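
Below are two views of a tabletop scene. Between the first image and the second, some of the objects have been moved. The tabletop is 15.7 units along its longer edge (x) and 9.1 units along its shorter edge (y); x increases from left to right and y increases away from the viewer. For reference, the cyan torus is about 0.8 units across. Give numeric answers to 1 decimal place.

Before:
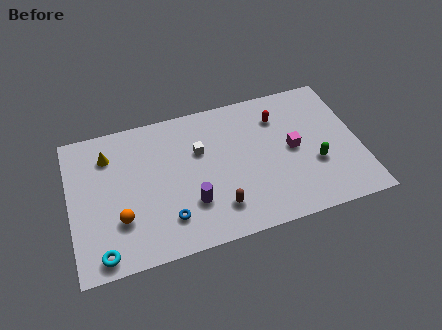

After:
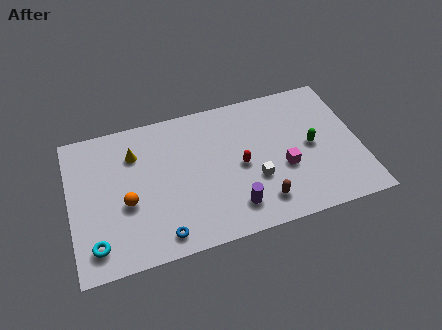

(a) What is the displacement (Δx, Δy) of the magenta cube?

(-0.6, -1.1)

The magenta cube was at about (12.1, 4.6) and moved to about (11.5, 3.5).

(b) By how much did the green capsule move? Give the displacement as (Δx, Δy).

(-0.1, 1.2)

The green capsule was at about (13.2, 3.3) and moved to about (13.1, 4.5).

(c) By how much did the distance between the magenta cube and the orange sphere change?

-1.2

They were about 9.7 units apart before and 8.5 after — 1.2 units closer together.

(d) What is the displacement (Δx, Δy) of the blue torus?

(-0.4, -0.9)

From the two frames, the blue torus sits at roughly (5.1, 2.1) before and (4.7, 1.2) after.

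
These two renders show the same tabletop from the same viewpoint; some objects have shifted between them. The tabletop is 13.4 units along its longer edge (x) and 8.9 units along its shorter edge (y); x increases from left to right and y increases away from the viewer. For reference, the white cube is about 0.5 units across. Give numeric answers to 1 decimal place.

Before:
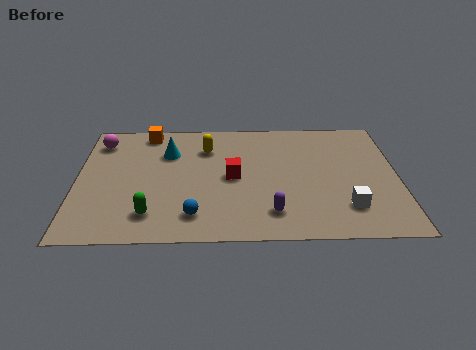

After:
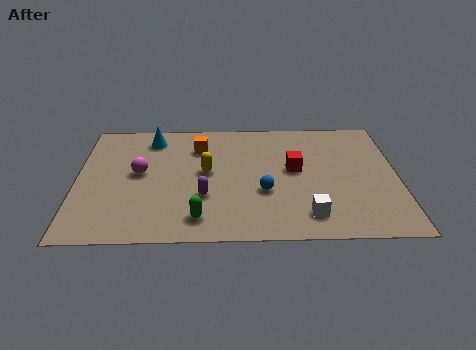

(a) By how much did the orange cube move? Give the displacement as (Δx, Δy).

(2.2, -1.2)

From the two frames, the orange cube sits at roughly (2.9, 7.9) before and (5.1, 6.7) after.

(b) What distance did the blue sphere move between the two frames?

3.3

From (4.9, 1.7) to (7.8, 3.3), the blue sphere covered √(2.9² + 1.6²) ≈ 3.3 units.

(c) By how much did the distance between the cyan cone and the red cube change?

+3.2

Before: roughly 3.3 units apart; after: 6.5. That's 3.2 units further apart.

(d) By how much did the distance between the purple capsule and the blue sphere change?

-0.7

The distance was about 3.2 in the first image and 2.5 in the second, so they moved 0.7 units closer together.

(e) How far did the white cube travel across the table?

1.7

From (11.2, 2.1) to (9.6, 1.6), the white cube covered √(1.6² + 0.5²) ≈ 1.7 units.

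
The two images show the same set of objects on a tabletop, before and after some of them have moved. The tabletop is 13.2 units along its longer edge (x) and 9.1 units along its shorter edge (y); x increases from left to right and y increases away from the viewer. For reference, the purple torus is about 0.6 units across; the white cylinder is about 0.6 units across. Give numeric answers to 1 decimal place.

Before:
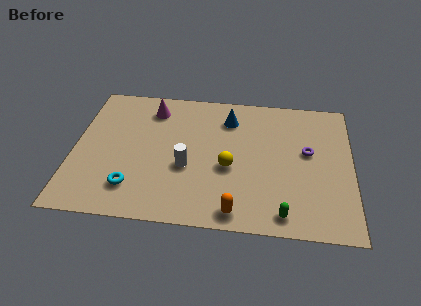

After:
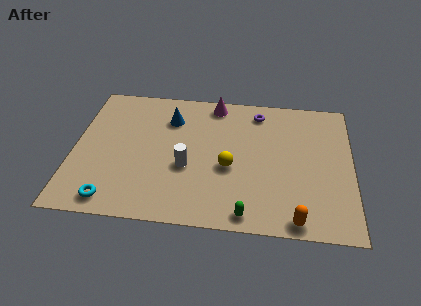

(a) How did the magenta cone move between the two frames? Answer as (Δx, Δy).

(3.0, 0.7)

The magenta cone was at about (3.6, 7.4) and moved to about (6.6, 8.1).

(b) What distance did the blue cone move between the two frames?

2.8

The blue cone was near (7.3, 7.1) before and (4.5, 6.8) after, so it travelled √(2.8² + 0.3²) ≈ 2.8 units.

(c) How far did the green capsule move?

1.7

The green capsule was near (10.0, 1.1) before and (8.3, 0.9) after, so it travelled √(1.7² + 0.2²) ≈ 1.7 units.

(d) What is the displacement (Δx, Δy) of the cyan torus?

(-0.9, -0.9)

From the two frames, the cyan torus sits at roughly (2.9, 2.0) before and (2.0, 1.1) after.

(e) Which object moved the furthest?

the purple torus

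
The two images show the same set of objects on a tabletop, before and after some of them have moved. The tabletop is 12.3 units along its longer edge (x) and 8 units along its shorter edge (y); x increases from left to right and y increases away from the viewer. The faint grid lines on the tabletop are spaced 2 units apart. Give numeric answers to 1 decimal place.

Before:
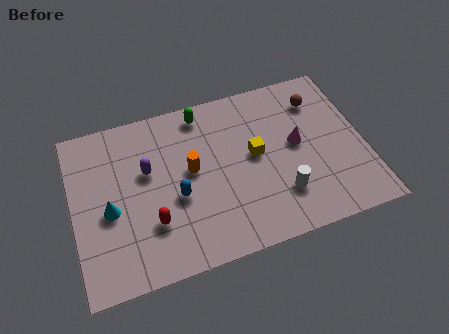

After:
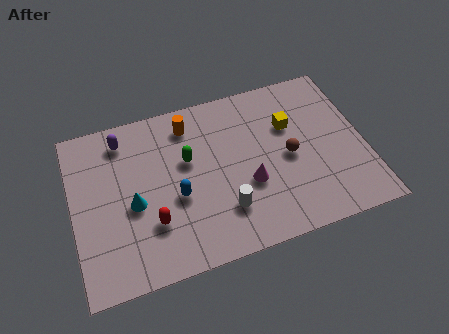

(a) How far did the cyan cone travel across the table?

1.0

The cyan cone was near (1.5, 3.5) before and (2.5, 3.5) after, so it travelled √(1.0² + 0.0²) ≈ 1.0 units.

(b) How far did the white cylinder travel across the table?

2.4

The white cylinder moved from about (8.6, 2.1) to (6.2, 2.1), a distance of √(2.4² + 0.0²) ≈ 2.4.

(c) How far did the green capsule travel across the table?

2.2

The green capsule moved from about (5.7, 7.0) to (4.9, 4.9), a distance of √(0.8² + 2.1²) ≈ 2.2.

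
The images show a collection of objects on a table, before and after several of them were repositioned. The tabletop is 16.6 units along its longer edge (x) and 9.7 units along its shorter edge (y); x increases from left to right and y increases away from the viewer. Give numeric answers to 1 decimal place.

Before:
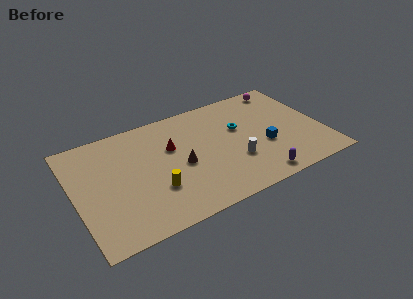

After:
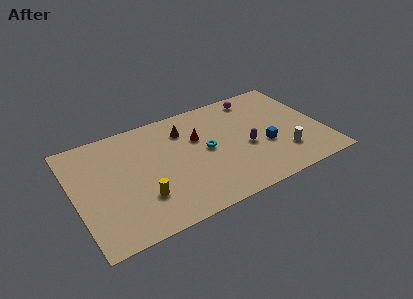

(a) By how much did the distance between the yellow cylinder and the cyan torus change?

-1.7

The distance was about 6.8 in the first image and 5.1 in the second, so they moved 1.7 units closer together.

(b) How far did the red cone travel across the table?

1.8

The red cone was near (6.6, 6.2) before and (8.4, 6.3) after, so it travelled √(1.8² + 0.1²) ≈ 1.8 units.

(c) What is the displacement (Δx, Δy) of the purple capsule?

(-0.3, 3.0)

From the two frames, the purple capsule sits at roughly (11.7, 1.1) before and (11.4, 4.1) after.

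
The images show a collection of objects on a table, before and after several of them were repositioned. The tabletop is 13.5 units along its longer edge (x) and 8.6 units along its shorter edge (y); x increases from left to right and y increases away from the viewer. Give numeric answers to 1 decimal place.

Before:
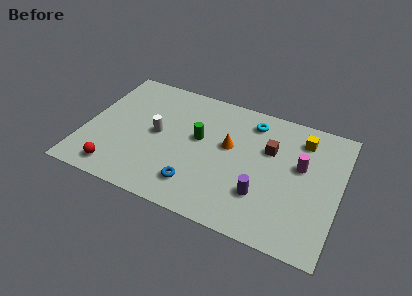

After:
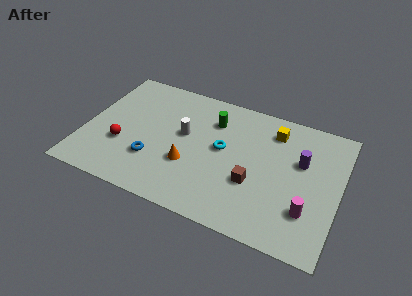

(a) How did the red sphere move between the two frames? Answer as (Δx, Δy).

(0.1, 1.8)

The red sphere started near (2.0, 1.2) and ended near (2.1, 3.0).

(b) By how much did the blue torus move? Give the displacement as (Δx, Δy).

(-2.4, 0.8)

The blue torus was at about (6.2, 1.8) and moved to about (3.8, 2.6).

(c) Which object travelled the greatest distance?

the purple cylinder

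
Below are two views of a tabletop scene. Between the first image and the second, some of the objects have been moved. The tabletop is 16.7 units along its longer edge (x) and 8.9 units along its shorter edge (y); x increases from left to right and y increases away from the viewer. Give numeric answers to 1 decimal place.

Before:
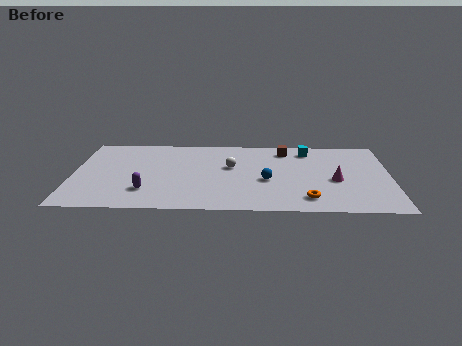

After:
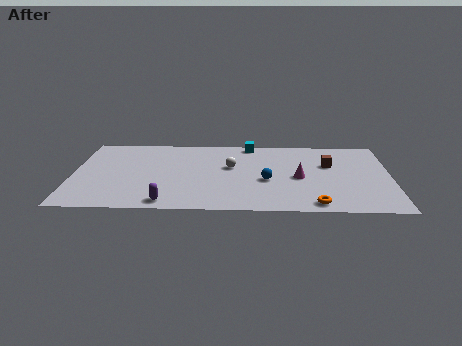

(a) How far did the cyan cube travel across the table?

3.2

The cyan cube moved from about (12.4, 7.4) to (9.3, 8.1), a distance of √(3.1² + 0.7²) ≈ 3.2.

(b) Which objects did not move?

the blue sphere and the white sphere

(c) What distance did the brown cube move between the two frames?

2.9

The brown cube moved from about (11.2, 7.4) to (13.5, 5.7), a distance of √(2.3² + 1.7²) ≈ 2.9.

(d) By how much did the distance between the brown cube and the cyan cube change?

+3.6

They were about 1.2 units apart before and 4.8 after — 3.6 units further apart.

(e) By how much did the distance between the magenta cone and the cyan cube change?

+0.9

They were about 3.9 units apart before and 4.8 after — 0.9 units further apart.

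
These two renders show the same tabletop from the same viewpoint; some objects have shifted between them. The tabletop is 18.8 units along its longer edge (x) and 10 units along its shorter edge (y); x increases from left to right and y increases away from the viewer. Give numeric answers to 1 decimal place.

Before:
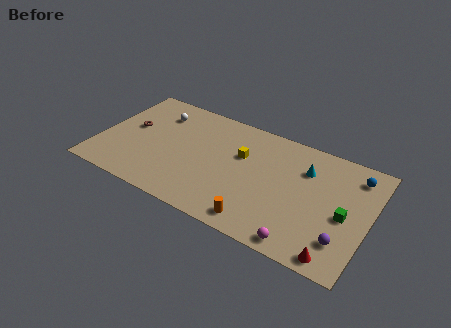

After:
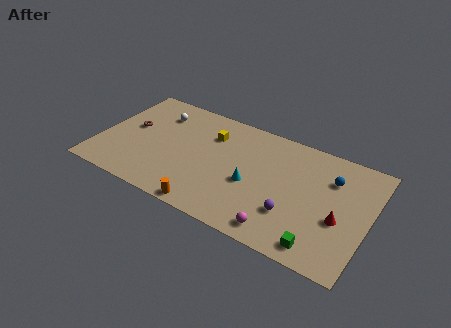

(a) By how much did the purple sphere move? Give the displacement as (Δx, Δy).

(-3.5, 0.6)

The purple sphere was at about (17.3, 2.4) and moved to about (13.8, 3.0).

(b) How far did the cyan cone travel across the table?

4.5

From (14.2, 7.2) to (10.8, 4.2), the cyan cone covered √(3.4² + 3.0²) ≈ 4.5 units.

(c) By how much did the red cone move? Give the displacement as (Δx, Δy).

(-0.1, 3.0)

The red cone started near (17.0, 1.0) and ended near (16.9, 4.0).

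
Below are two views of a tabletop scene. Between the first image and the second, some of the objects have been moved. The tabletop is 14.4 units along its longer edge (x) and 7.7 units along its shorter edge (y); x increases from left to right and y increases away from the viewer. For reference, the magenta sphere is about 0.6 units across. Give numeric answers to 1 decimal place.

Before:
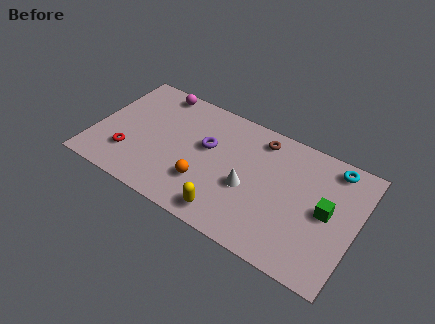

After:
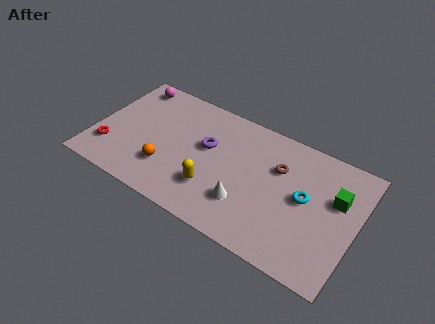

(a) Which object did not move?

the purple torus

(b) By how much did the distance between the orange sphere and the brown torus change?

+1.6

Before: roughly 4.9 units apart; after: 6.5. That's 1.6 units further apart.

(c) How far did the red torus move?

1.1

From (2.1, 2.1) to (1.0, 2.0), the red torus covered √(1.1² + 0.1²) ≈ 1.1 units.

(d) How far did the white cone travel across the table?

1.0

From (8.6, 3.2) to (8.6, 2.2), the white cone covered √(0.0² + 1.0²) ≈ 1.0 units.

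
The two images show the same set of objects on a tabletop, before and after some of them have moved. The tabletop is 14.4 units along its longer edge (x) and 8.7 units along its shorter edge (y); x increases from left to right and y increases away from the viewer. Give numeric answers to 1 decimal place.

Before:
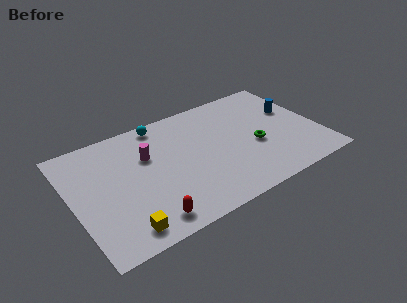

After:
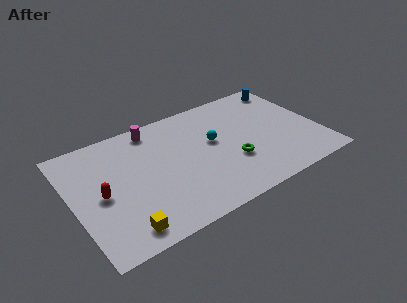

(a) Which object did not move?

the yellow cube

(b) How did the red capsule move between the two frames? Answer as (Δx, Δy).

(-2.2, 2.9)

The red capsule was at about (3.8, 1.2) and moved to about (1.6, 4.1).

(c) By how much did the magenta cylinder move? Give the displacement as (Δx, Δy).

(0.6, 1.9)

The magenta cylinder started near (4.5, 5.7) and ended near (5.1, 7.6).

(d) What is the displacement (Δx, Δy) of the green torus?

(-1.5, -0.6)

The green torus was at about (10.6, 3.6) and moved to about (9.1, 3.0).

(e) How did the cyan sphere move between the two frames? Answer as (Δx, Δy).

(2.7, -2.8)

From the two frames, the cyan sphere sits at roughly (5.6, 7.8) before and (8.3, 5.0) after.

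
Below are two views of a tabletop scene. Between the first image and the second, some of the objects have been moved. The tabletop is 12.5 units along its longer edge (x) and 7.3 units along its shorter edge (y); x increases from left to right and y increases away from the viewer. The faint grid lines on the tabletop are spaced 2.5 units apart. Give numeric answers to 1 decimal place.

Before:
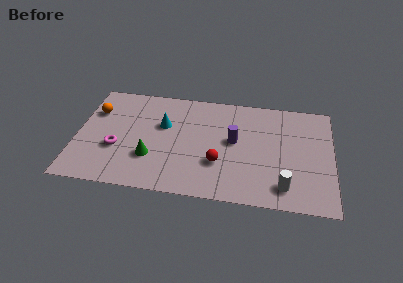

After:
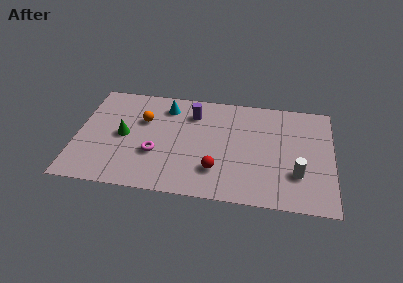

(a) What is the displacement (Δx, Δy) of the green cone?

(-1.4, 1.3)

The green cone was at about (3.7, 2.3) and moved to about (2.3, 3.6).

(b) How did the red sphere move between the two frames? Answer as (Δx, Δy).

(-0.1, -0.5)

The red sphere started near (7.0, 2.4) and ended near (6.9, 1.9).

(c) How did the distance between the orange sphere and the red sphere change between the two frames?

-2.1

They were about 6.8 units apart before and 4.7 after — 2.1 units closer together.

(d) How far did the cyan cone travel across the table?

1.3

The cyan cone was near (4.2, 4.6) before and (4.3, 5.9) after, so it travelled √(0.1² + 1.3²) ≈ 1.3 units.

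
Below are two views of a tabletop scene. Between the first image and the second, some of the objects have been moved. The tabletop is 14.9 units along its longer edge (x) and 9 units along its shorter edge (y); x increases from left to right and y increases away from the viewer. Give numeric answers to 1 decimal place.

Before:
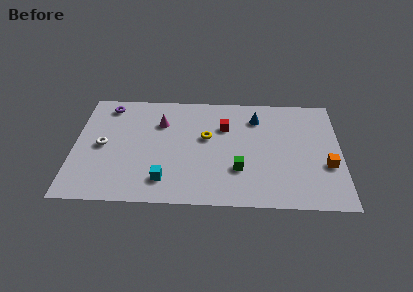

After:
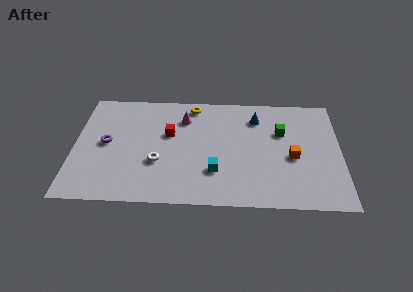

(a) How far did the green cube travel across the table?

3.9

The green cube was near (9.2, 2.8) before and (11.6, 5.9) after, so it travelled √(2.4² + 3.1²) ≈ 3.9 units.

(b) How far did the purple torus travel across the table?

3.1

From (1.8, 7.7) to (1.8, 4.6), the purple torus covered √(0.0² + 3.1²) ≈ 3.1 units.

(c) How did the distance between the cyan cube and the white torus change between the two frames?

-1.1

Before: roughly 4.4 units apart; after: 3.3. That's 1.1 units closer together.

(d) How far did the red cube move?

3.2

The red cube was near (8.4, 6.2) before and (5.3, 5.5) after, so it travelled √(3.1² + 0.7²) ≈ 3.2 units.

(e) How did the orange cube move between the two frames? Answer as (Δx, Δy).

(-1.9, 0.6)

From the two frames, the orange cube sits at roughly (14.1, 3.3) before and (12.2, 3.9) after.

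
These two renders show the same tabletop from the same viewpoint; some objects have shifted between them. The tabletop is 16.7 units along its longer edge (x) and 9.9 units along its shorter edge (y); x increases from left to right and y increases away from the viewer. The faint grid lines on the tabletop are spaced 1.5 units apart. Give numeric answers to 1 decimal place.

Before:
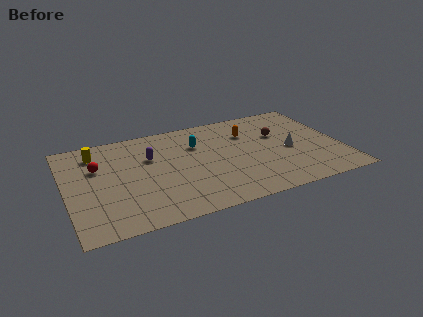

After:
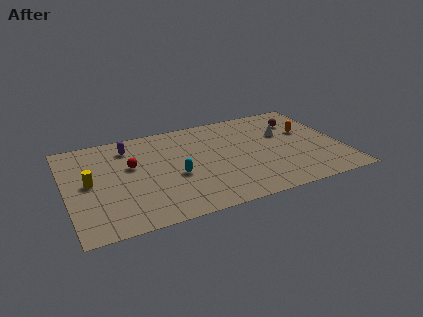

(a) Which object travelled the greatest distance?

the orange capsule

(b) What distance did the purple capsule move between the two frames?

1.9

From (5.2, 6.5) to (4.0, 8.0), the purple capsule covered √(1.2² + 1.5²) ≈ 1.9 units.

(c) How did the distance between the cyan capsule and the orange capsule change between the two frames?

+5.3

They were about 3.2 units apart before and 8.5 after — 5.3 units further apart.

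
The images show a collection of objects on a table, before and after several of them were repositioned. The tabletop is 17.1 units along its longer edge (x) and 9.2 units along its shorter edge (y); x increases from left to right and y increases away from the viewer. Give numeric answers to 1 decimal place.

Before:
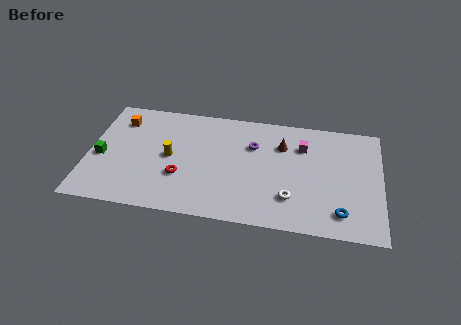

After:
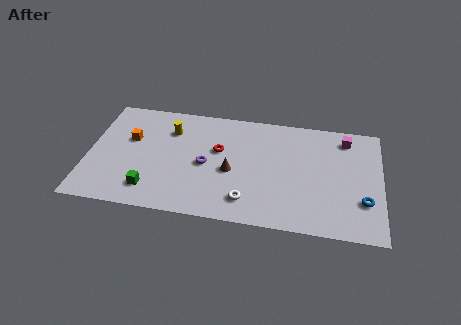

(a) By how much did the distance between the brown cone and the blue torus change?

+1.8

Before: roughly 6.0 units apart; after: 7.8. That's 1.8 units further apart.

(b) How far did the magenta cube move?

2.7

From (12.5, 6.7) to (15.0, 7.7), the magenta cube covered √(2.5² + 1.0²) ≈ 2.7 units.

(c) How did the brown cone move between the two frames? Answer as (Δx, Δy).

(-2.9, -2.6)

The brown cone started near (11.3, 6.6) and ended near (8.4, 4.0).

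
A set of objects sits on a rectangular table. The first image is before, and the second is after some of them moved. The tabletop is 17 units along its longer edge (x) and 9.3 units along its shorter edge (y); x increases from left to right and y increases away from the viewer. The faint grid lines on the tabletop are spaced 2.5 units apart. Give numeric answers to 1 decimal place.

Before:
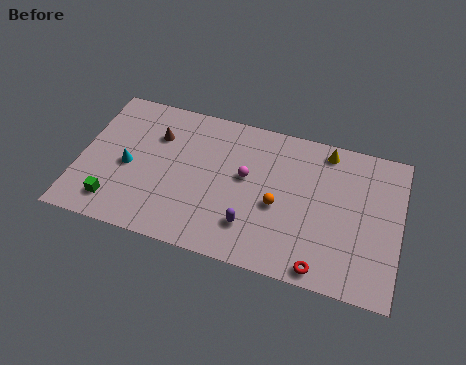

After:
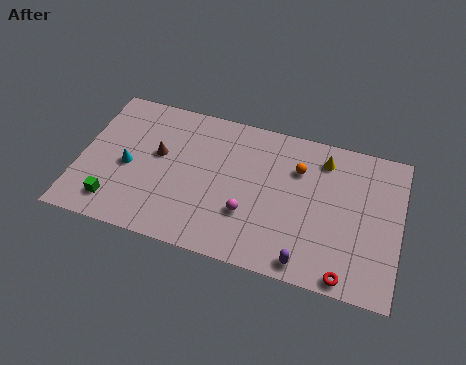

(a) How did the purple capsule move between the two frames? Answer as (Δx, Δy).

(3.0, -1.3)

From the two frames, the purple capsule sits at roughly (9.3, 2.3) before and (12.3, 1.0) after.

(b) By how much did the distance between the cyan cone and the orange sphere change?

+1.2

They were about 8.0 units apart before and 9.2 after — 1.2 units further apart.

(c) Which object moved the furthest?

the purple capsule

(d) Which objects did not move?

the cyan cone and the green cube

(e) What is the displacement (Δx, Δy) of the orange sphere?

(0.9, 2.6)

The orange sphere was at about (10.6, 4.0) and moved to about (11.5, 6.6).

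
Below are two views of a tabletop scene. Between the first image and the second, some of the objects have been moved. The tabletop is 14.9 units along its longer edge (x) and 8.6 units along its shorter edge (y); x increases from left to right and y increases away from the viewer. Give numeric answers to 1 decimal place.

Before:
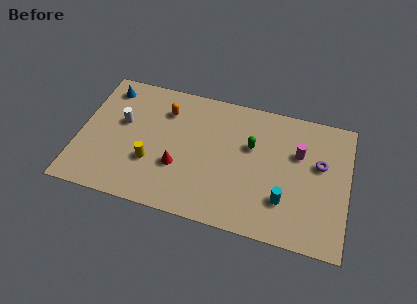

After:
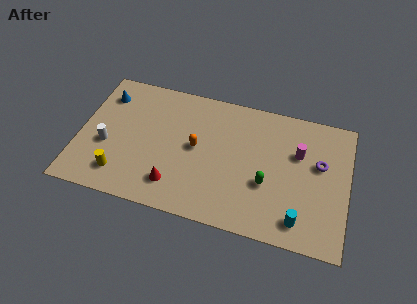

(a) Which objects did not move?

the purple torus and the magenta cylinder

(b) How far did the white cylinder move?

1.8

The white cylinder was near (2.3, 5.1) before and (1.6, 3.4) after, so it travelled √(0.7² + 1.7²) ≈ 1.8 units.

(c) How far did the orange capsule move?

2.8

The orange capsule was near (4.6, 6.5) before and (6.5, 4.5) after, so it travelled √(1.9² + 2.0²) ≈ 2.8 units.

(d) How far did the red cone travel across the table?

1.2

From (5.6, 3.0) to (5.5, 1.8), the red cone covered √(0.1² + 1.2²) ≈ 1.2 units.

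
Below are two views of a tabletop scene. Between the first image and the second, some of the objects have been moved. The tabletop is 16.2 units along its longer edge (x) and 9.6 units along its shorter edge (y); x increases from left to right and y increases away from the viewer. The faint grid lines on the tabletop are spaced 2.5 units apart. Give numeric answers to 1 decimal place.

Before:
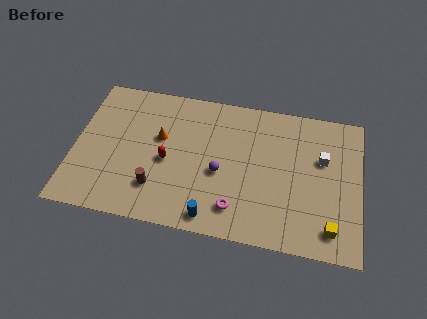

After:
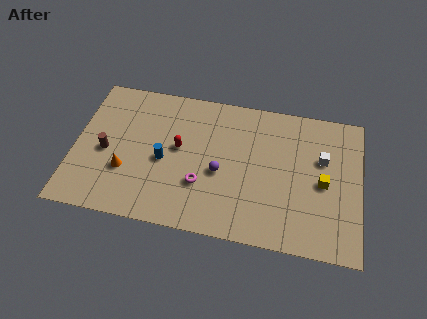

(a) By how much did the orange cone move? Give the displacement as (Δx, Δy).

(-1.8, -2.6)

The orange cone was at about (4.8, 5.8) and moved to about (3.0, 3.2).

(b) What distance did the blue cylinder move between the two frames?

4.3

The blue cylinder was near (8.0, 1.1) before and (5.1, 4.3) after, so it travelled √(2.9² + 3.2²) ≈ 4.3 units.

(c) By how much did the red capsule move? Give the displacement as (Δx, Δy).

(0.6, 1.0)

From the two frames, the red capsule sits at roughly (5.3, 4.3) before and (5.9, 5.3) after.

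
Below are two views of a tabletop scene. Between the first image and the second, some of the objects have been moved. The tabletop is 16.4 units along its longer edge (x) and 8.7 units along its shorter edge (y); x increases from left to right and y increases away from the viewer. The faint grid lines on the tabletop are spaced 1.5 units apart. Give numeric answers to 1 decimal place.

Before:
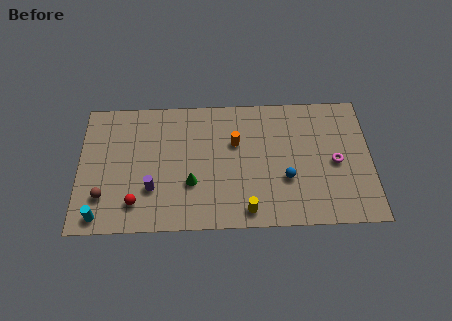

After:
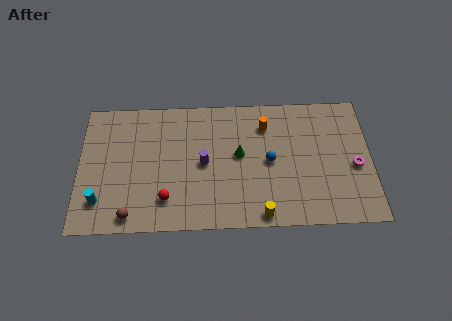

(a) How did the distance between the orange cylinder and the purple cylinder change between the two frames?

-1.3

The distance was about 5.5 in the first image and 4.2 in the second, so they moved 1.3 units closer together.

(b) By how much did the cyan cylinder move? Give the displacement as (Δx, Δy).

(0.0, 1.0)

From the two frames, the cyan cylinder sits at roughly (1.2, 1.0) before and (1.2, 2.0) after.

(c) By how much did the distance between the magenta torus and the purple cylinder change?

-1.9

They were about 10.4 units apart before and 8.5 after — 1.9 units closer together.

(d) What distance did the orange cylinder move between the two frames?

2.0

The orange cylinder was near (8.8, 5.6) before and (10.5, 6.7) after, so it travelled √(1.7² + 1.1²) ≈ 2.0 units.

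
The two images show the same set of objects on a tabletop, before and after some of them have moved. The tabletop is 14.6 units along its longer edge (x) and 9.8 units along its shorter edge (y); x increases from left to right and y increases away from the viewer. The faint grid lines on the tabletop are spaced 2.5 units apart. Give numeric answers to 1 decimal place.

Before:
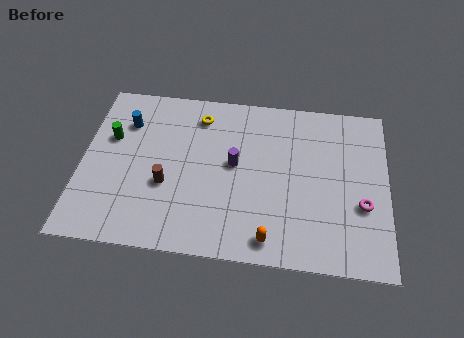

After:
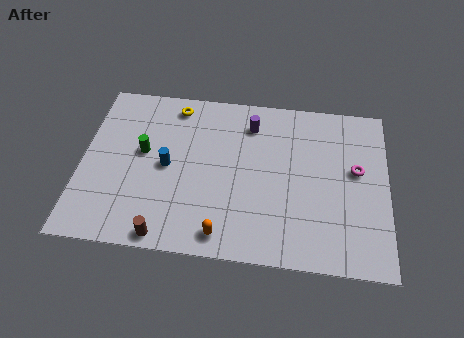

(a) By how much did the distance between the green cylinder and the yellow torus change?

-1.3

They were about 4.6 units apart before and 3.3 after — 1.3 units closer together.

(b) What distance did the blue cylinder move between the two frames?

3.2

The blue cylinder was near (2.0, 7.2) before and (4.1, 4.8) after, so it travelled √(2.1² + 2.4²) ≈ 3.2 units.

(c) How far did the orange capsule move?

2.2

From (9.1, 1.2) to (6.9, 1.2), the orange capsule covered √(2.2² + 0.0²) ≈ 2.2 units.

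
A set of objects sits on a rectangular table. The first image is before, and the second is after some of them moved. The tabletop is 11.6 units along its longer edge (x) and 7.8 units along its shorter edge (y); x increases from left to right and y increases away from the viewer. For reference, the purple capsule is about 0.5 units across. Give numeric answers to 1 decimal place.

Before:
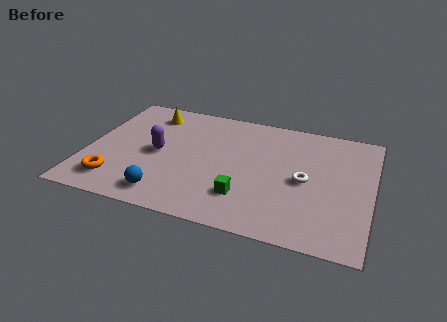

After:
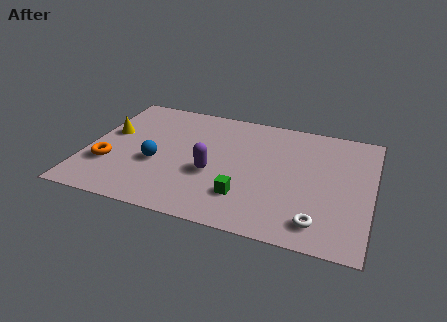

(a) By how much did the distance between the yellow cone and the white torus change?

+2.3

They were about 7.1 units apart before and 9.4 after — 2.3 units further apart.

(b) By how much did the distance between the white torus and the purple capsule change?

-1.2

They were about 6.0 units apart before and 4.8 after — 1.2 units closer together.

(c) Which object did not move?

the green cube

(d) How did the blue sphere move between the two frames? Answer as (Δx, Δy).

(-0.6, 1.9)

The blue sphere started near (3.5, 1.2) and ended near (2.9, 3.1).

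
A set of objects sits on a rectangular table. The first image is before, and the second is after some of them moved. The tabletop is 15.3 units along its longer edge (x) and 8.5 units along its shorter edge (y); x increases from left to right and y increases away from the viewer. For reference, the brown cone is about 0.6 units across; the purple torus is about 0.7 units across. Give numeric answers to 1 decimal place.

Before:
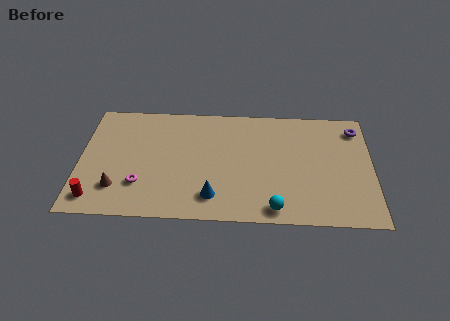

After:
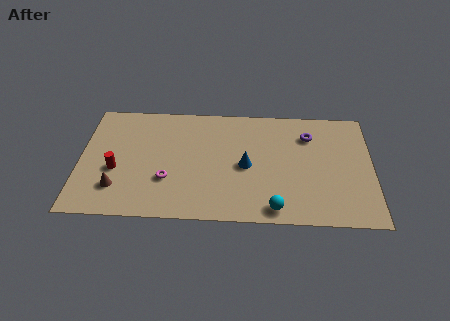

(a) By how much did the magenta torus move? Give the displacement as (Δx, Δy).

(1.4, 0.4)

The magenta torus started near (3.2, 2.4) and ended near (4.6, 2.8).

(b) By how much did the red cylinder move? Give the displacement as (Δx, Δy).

(1.0, 2.1)

The red cylinder started near (0.9, 1.3) and ended near (1.9, 3.4).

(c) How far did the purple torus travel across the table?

2.6

From (14.5, 7.0) to (12.0, 6.4), the purple torus covered √(2.5² + 0.6²) ≈ 2.6 units.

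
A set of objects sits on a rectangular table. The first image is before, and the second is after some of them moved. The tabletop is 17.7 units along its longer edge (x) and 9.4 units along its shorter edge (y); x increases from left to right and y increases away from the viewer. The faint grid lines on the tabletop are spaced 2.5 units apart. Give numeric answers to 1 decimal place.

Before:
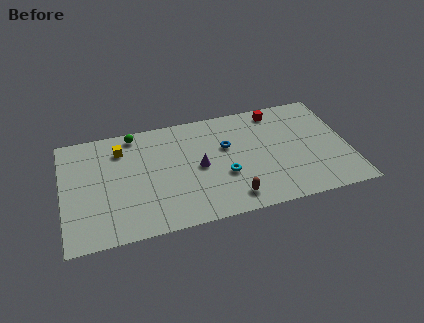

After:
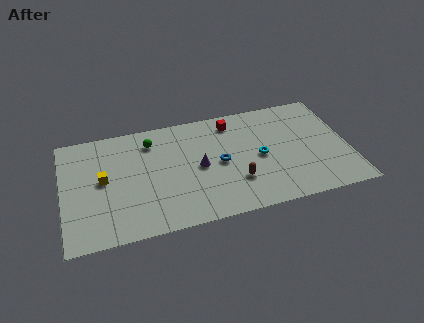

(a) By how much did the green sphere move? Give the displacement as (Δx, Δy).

(1.0, -0.9)

From the two frames, the green sphere sits at roughly (4.6, 8.4) before and (5.6, 7.5) after.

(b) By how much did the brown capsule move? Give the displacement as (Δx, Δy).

(0.4, 1.3)

The brown capsule started near (10.2, 1.5) and ended near (10.6, 2.8).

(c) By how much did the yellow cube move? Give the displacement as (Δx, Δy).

(-1.2, -2.3)

The yellow cube was at about (3.7, 7.3) and moved to about (2.5, 5.0).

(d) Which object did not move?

the purple cone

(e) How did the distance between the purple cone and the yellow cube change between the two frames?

+0.5

They were about 5.4 units apart before and 5.9 after — 0.5 units further apart.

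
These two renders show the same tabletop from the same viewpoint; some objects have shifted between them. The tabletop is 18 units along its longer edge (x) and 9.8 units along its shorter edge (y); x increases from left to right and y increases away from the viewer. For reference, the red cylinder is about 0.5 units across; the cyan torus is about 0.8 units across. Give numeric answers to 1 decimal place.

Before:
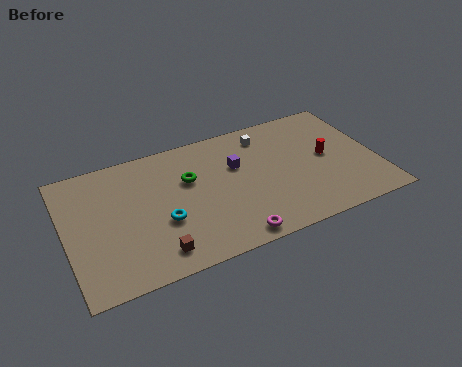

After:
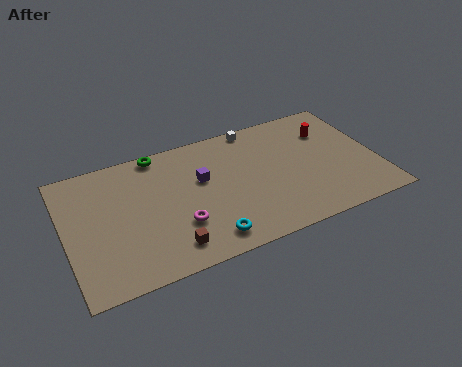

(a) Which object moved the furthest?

the magenta torus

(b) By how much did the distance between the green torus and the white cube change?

+0.7

They were about 5.0 units apart before and 5.7 after — 0.7 units further apart.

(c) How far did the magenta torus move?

3.5

The magenta torus moved from about (9.1, 1.0) to (6.3, 3.1), a distance of √(2.8² + 2.1²) ≈ 3.5.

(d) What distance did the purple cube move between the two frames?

2.1

The purple cube was near (10.0, 6.3) before and (7.9, 6.0) after, so it travelled √(2.1² + 0.3²) ≈ 2.1 units.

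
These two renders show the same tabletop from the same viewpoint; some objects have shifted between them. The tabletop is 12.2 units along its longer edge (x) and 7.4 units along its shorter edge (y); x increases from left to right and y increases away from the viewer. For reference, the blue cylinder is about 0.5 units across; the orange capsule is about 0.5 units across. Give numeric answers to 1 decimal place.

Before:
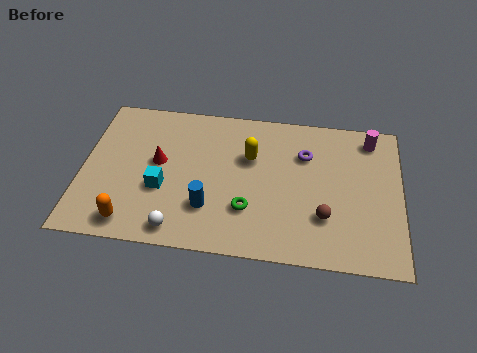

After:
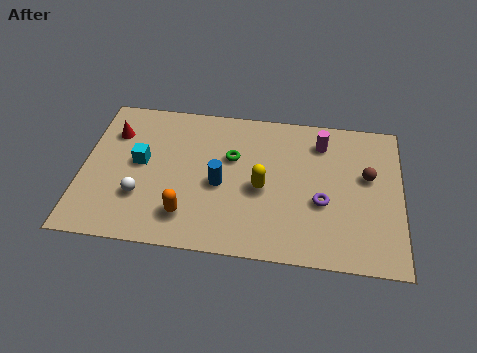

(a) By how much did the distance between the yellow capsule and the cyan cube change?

+0.9

The distance was about 3.9 in the first image and 4.8 in the second, so they moved 0.9 units further apart.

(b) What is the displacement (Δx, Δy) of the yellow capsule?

(0.5, -1.5)

The yellow capsule was at about (6.4, 4.8) and moved to about (6.9, 3.3).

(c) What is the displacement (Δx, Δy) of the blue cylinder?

(0.4, 1.2)

From the two frames, the blue cylinder sits at roughly (4.9, 2.1) before and (5.3, 3.3) after.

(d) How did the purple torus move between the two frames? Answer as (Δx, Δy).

(0.7, -2.3)

From the two frames, the purple torus sits at roughly (8.5, 5.2) before and (9.2, 2.9) after.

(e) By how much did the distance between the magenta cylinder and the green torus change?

-2.6

The distance was about 6.2 in the first image and 3.6 in the second, so they moved 2.6 units closer together.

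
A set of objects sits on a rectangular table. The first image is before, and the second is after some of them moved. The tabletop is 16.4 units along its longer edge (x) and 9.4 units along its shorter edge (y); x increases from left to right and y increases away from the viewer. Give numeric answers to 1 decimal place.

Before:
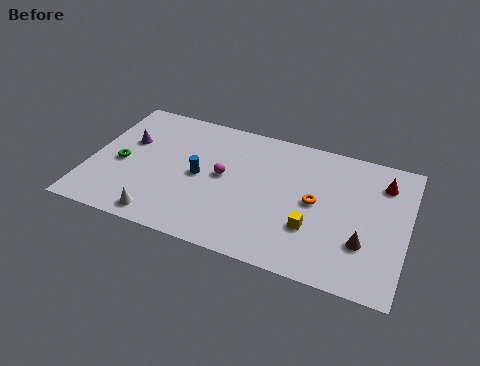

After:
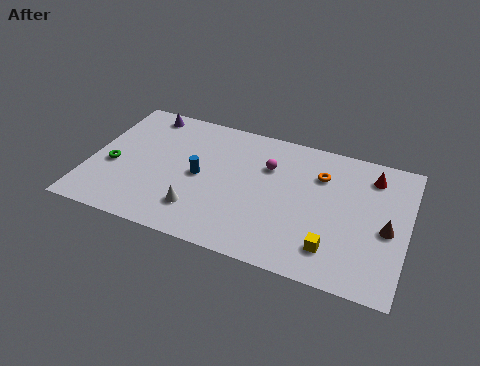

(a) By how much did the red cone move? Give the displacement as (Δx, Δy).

(-0.6, 0.3)

From the two frames, the red cone sits at roughly (15.0, 7.3) before and (14.4, 7.6) after.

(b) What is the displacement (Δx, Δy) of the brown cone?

(1.1, 1.3)

The brown cone was at about (14.3, 2.9) and moved to about (15.4, 4.2).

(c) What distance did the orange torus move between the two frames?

2.0

The orange torus moved from about (11.7, 4.8) to (11.8, 6.8), a distance of √(0.1² + 2.0²) ≈ 2.0.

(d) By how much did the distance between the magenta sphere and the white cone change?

+0.6

The distance was about 4.8 in the first image and 5.4 in the second, so they moved 0.6 units further apart.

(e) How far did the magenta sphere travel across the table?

2.7

The magenta sphere was near (6.9, 5.0) before and (9.1, 6.5) after, so it travelled √(2.2² + 1.5²) ≈ 2.7 units.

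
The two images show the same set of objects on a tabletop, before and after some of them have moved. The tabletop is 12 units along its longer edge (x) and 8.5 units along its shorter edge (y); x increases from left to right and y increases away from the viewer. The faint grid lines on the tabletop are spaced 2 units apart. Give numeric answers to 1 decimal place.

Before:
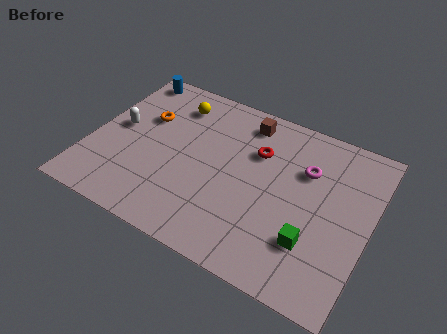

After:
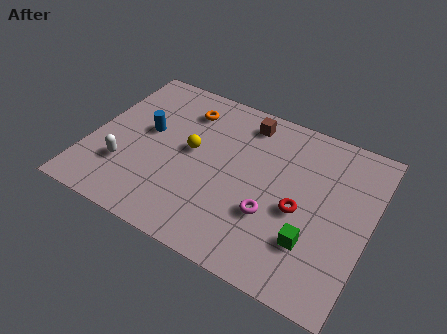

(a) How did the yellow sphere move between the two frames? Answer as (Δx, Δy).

(1.1, -2.2)

The yellow sphere started near (3.2, 6.8) and ended near (4.3, 4.6).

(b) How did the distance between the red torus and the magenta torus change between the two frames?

-0.7

They were about 2.1 units apart before and 1.4 after — 0.7 units closer together.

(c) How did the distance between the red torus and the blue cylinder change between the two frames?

+0.6

The distance was about 6.3 in the first image and 6.9 in the second, so they moved 0.6 units further apart.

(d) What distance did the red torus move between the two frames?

3.0

The red torus moved from about (7.0, 5.8) to (9.1, 3.7), a distance of √(2.1² + 2.1²) ≈ 3.0.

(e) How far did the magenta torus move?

3.1

From (9.1, 5.8) to (8.0, 2.9), the magenta torus covered √(1.1² + 2.9²) ≈ 3.1 units.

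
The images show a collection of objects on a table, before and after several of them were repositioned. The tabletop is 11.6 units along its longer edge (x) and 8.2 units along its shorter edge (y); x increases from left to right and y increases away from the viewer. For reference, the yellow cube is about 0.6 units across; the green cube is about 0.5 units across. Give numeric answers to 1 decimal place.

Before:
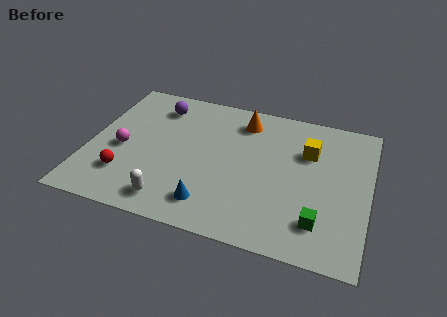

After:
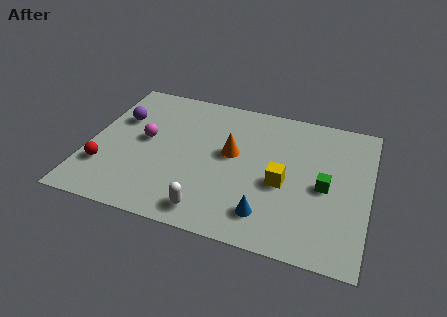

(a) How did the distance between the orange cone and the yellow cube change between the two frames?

-0.5

Before: roughly 3.0 units apart; after: 2.5. That's 0.5 units closer together.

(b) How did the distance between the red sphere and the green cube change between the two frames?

+1.1

The distance was about 8.0 in the first image and 9.1 in the second, so they moved 1.1 units further apart.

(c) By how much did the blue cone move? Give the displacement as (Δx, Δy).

(2.3, 0.1)

The blue cone was at about (5.3, 1.5) and moved to about (7.6, 1.6).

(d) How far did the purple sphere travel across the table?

1.9

The purple sphere was near (2.6, 6.6) before and (1.1, 5.4) after, so it travelled √(1.5² + 1.2²) ≈ 1.9 units.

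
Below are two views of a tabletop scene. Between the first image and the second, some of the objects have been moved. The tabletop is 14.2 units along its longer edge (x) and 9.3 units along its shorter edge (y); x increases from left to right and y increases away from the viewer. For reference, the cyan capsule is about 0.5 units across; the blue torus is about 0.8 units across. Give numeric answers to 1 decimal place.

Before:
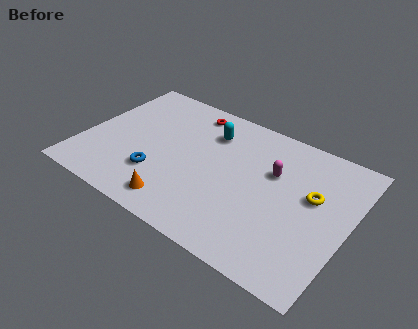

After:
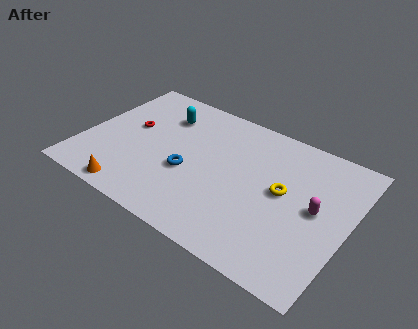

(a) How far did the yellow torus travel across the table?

1.6

From (12.2, 5.5) to (10.7, 5.0), the yellow torus covered √(1.5² + 0.5²) ≈ 1.6 units.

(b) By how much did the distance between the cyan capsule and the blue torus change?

-0.9

Before: roughly 4.8 units apart; after: 3.9. That's 0.9 units closer together.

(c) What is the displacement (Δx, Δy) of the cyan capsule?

(-2.6, 0.0)

The cyan capsule was at about (6.4, 7.0) and moved to about (3.8, 7.0).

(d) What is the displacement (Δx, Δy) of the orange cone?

(-2.4, -0.5)

The orange cone started near (5.7, 1.4) and ended near (3.3, 0.9).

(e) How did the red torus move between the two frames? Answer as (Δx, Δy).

(-2.8, -2.7)

The red torus was at about (5.1, 8.0) and moved to about (2.3, 5.3).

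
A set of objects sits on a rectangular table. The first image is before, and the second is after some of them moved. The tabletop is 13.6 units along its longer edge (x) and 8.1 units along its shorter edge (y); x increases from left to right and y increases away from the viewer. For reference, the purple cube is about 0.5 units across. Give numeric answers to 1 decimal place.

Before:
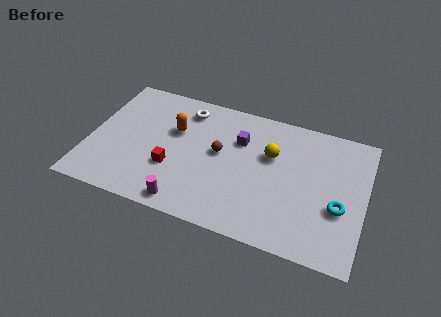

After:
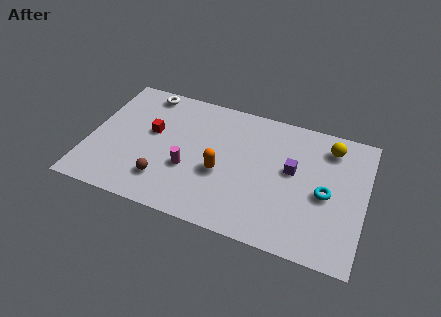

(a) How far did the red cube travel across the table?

2.2

The red cube moved from about (4.2, 2.8) to (3.0, 4.7), a distance of √(1.2² + 1.9²) ≈ 2.2.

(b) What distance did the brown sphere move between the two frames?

3.6

The brown sphere moved from about (6.4, 4.5) to (3.9, 1.9), a distance of √(2.5² + 2.6²) ≈ 3.6.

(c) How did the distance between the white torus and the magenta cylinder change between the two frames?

-0.9

The distance was about 5.8 in the first image and 4.9 in the second, so they moved 0.9 units closer together.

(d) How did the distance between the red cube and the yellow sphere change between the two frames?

+3.6

They were about 5.3 units apart before and 8.9 after — 3.6 units further apart.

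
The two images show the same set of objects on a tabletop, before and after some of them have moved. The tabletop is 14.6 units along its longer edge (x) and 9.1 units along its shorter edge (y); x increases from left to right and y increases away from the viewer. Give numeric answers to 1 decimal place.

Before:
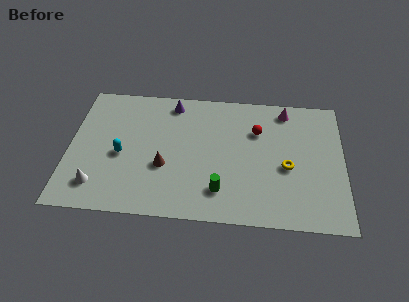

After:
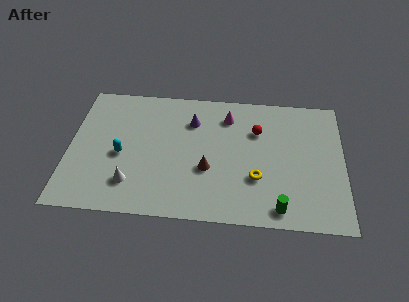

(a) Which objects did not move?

the red sphere and the cyan capsule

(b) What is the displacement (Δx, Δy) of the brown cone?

(2.3, 0.0)

The brown cone was at about (5.1, 3.4) and moved to about (7.4, 3.4).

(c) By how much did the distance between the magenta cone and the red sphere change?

-0.4

The distance was about 2.2 in the first image and 1.8 in the second, so they moved 0.4 units closer together.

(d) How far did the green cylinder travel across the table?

3.2

The green cylinder moved from about (8.1, 2.0) to (11.2, 1.1), a distance of √(3.1² + 0.9²) ≈ 3.2.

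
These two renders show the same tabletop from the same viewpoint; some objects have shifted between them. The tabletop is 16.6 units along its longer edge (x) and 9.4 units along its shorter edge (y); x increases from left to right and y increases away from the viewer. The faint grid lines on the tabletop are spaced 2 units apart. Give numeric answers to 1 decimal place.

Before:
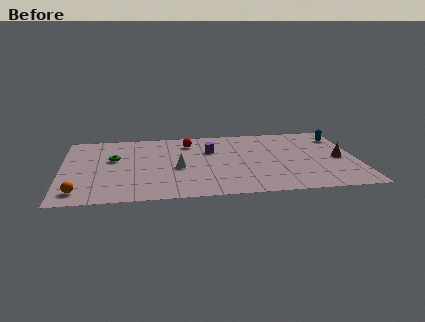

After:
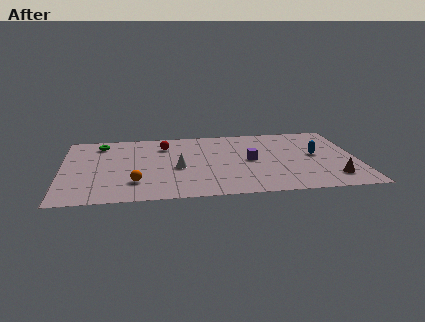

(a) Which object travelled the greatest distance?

the orange sphere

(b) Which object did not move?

the white cone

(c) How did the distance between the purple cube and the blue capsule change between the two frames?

-3.8

Before: roughly 7.5 units apart; after: 3.7. That's 3.8 units closer together.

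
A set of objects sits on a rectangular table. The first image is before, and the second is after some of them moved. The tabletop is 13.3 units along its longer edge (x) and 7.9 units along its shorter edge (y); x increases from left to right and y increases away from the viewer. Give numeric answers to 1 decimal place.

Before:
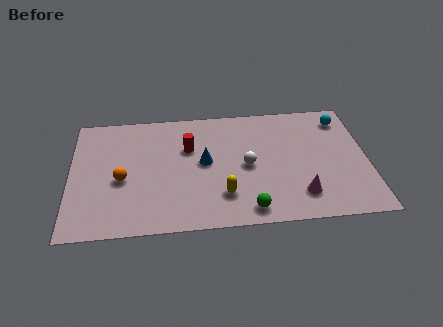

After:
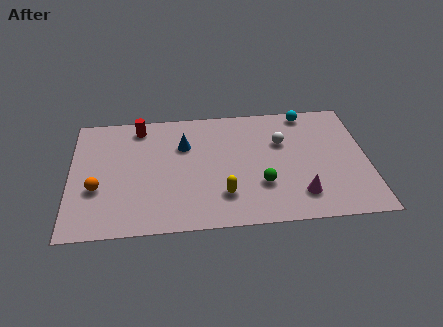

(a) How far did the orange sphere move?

1.2

From (2.3, 3.4) to (1.2, 2.9), the orange sphere covered √(1.1² + 0.5²) ≈ 1.2 units.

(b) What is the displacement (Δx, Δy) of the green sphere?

(0.6, 1.5)

From the two frames, the green sphere sits at roughly (7.9, 1.0) before and (8.5, 2.5) after.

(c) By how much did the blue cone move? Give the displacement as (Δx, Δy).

(-0.9, 1.2)

The blue cone started near (6.0, 4.2) and ended near (5.1, 5.4).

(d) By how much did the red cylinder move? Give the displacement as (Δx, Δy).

(-2.2, 1.6)

The red cylinder was at about (5.3, 5.2) and moved to about (3.1, 6.8).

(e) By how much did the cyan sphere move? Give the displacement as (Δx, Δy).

(-1.6, 0.6)

From the two frames, the cyan sphere sits at roughly (12.3, 6.5) before and (10.7, 7.1) after.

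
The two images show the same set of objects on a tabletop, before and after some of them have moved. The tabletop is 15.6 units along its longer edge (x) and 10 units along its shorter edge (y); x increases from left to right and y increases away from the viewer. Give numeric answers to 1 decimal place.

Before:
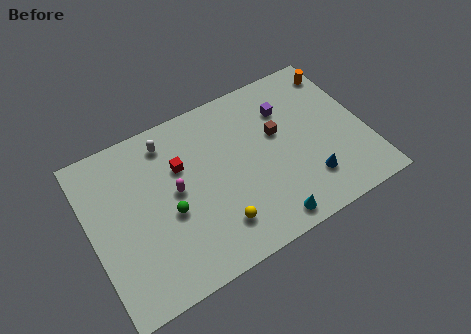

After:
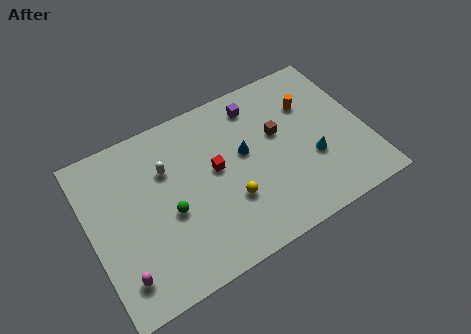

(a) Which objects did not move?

the brown cube and the green sphere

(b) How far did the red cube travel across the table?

2.1

The red cube was near (5.3, 6.6) before and (7.1, 5.5) after, so it travelled √(1.8² + 1.1²) ≈ 2.1 units.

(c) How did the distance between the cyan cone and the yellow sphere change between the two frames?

+1.9

Before: roughly 2.9 units apart; after: 4.8. That's 1.9 units further apart.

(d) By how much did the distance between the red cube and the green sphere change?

+0.5

Before: roughly 2.6 units apart; after: 3.1. That's 0.5 units further apart.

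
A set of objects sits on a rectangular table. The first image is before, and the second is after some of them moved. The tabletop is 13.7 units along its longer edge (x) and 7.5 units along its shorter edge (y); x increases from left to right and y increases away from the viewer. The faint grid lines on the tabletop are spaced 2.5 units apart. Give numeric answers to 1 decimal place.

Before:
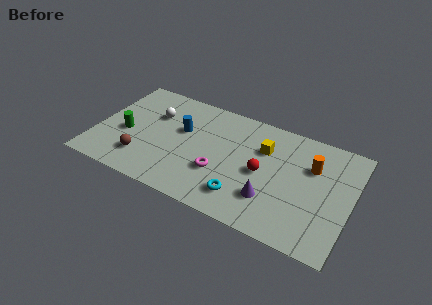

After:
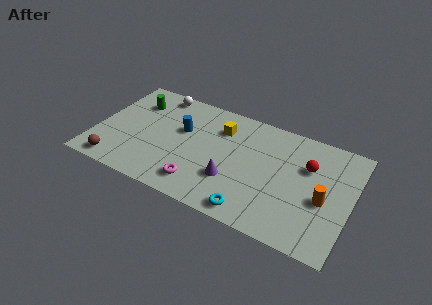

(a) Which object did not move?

the blue cylinder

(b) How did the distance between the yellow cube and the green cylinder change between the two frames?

-2.9

The distance was about 7.6 in the first image and 4.7 in the second, so they moved 2.9 units closer together.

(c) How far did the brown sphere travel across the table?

1.6

From (2.7, 1.8) to (1.4, 0.9), the brown sphere covered √(1.3² + 0.9²) ≈ 1.6 units.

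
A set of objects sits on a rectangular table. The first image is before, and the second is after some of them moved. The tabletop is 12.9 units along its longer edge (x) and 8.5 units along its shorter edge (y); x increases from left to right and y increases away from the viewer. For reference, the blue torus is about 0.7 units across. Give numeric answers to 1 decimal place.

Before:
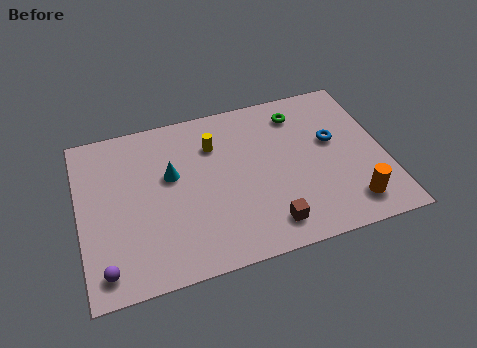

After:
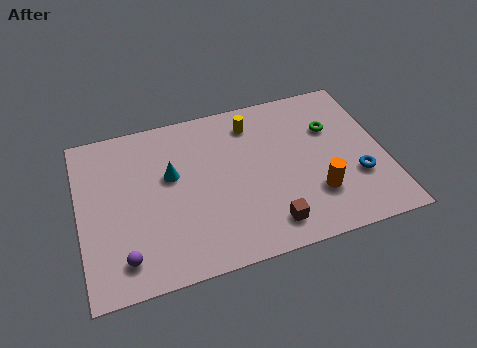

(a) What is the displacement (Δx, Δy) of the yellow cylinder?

(1.7, 0.7)

From the two frames, the yellow cylinder sits at roughly (5.8, 6.2) before and (7.5, 6.9) after.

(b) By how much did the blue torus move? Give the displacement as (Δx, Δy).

(0.8, -2.2)

The blue torus started near (10.8, 5.0) and ended near (11.6, 2.8).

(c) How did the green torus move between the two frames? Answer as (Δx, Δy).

(1.3, -1.2)

The green torus started near (9.5, 6.9) and ended near (10.8, 5.7).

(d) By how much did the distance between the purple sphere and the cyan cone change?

-0.7

The distance was about 4.9 in the first image and 4.2 in the second, so they moved 0.7 units closer together.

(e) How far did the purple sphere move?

0.9

The purple sphere moved from about (0.9, 1.2) to (1.7, 1.5), a distance of √(0.8² + 0.3²) ≈ 0.9.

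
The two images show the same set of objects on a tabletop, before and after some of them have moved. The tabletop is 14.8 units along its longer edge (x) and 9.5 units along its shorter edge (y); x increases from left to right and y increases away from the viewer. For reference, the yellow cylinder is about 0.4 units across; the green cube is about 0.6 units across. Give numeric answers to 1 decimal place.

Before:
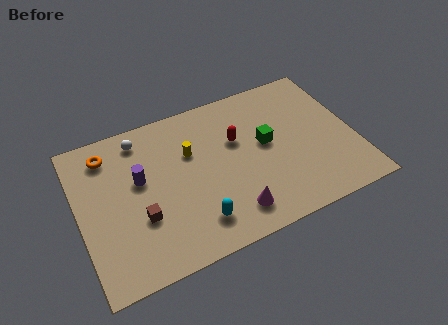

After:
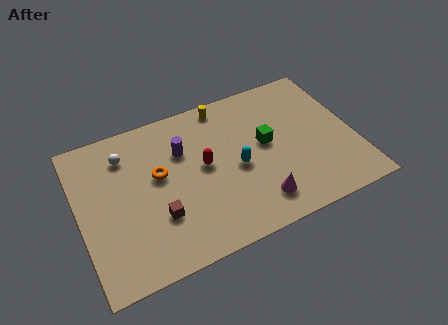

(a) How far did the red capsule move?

2.1

From (8.6, 6.0) to (6.7, 5.1), the red capsule covered √(1.9² + 0.9²) ≈ 2.1 units.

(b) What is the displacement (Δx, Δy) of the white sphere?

(-0.9, -0.7)

The white sphere started near (3.6, 8.1) and ended near (2.7, 7.4).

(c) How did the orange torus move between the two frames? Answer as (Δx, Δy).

(2.5, -2.3)

The orange torus started near (1.8, 7.8) and ended near (4.3, 5.5).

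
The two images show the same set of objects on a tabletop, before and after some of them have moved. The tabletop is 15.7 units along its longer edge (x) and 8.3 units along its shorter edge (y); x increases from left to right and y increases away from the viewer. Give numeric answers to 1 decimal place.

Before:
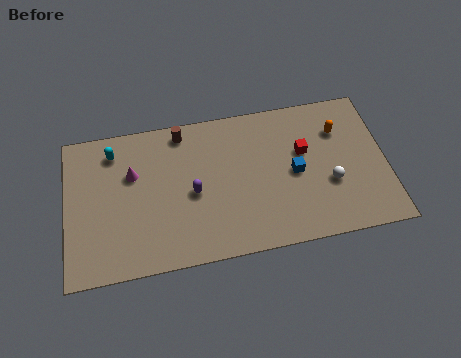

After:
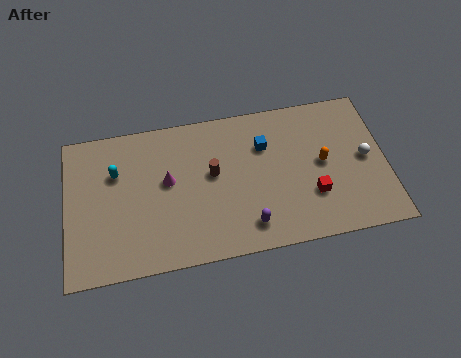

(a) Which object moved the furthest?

the purple capsule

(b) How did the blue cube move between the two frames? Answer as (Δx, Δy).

(-1.4, 1.8)

The blue cube started near (11.2, 4.0) and ended near (9.8, 5.8).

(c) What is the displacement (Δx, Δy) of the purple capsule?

(2.6, -2.3)

The purple capsule was at about (6.2, 3.8) and moved to about (8.8, 1.5).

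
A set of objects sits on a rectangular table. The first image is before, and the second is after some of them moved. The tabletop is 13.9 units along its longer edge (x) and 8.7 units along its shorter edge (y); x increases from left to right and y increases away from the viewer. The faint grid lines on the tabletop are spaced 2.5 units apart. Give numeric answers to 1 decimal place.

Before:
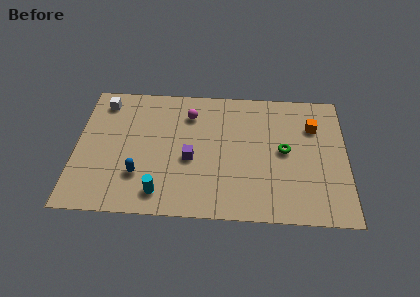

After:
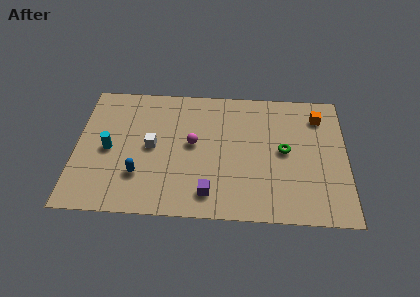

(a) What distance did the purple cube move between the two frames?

2.4

The purple cube was near (5.9, 3.7) before and (6.9, 1.5) after, so it travelled √(1.0² + 2.2²) ≈ 2.4 units.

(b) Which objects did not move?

the blue capsule and the green torus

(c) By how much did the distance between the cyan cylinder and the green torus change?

+2.0

The distance was about 7.0 in the first image and 9.0 in the second, so they moved 2.0 units further apart.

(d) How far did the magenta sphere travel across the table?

2.0

The magenta sphere was near (5.8, 6.7) before and (6.0, 4.7) after, so it travelled √(0.2² + 2.0²) ≈ 2.0 units.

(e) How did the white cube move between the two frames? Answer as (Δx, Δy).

(2.6, -2.9)

The white cube started near (1.3, 7.3) and ended near (3.9, 4.4).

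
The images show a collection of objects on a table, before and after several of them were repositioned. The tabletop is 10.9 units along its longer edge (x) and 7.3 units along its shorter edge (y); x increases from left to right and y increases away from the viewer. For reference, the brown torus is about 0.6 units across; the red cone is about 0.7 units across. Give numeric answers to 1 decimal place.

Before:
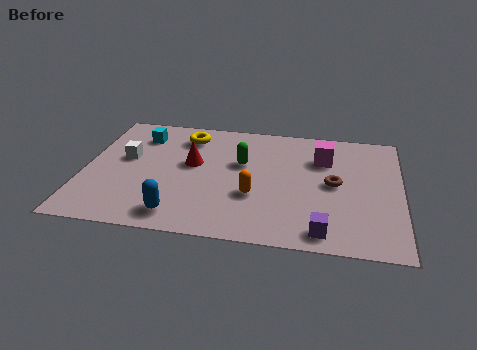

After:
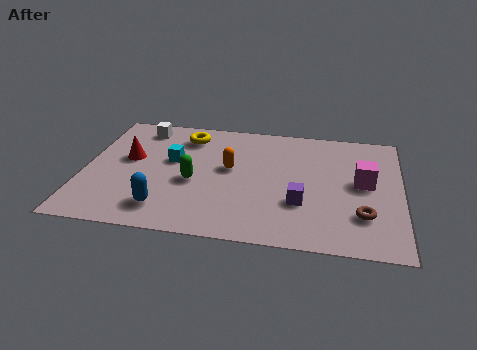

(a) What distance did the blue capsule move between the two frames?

0.6

The blue capsule moved from about (3.4, 1.1) to (2.9, 1.4), a distance of √(0.5² + 0.3²) ≈ 0.6.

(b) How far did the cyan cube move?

1.8

From (1.8, 5.7) to (3.0, 4.3), the cyan cube covered √(1.2² + 1.4²) ≈ 1.8 units.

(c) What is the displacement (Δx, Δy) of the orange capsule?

(-0.9, 1.5)

The orange capsule was at about (5.9, 2.6) and moved to about (5.0, 4.1).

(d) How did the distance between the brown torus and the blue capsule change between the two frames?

+0.9

The distance was about 5.8 in the first image and 6.7 in the second, so they moved 0.9 units further apart.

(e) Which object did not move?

the yellow torus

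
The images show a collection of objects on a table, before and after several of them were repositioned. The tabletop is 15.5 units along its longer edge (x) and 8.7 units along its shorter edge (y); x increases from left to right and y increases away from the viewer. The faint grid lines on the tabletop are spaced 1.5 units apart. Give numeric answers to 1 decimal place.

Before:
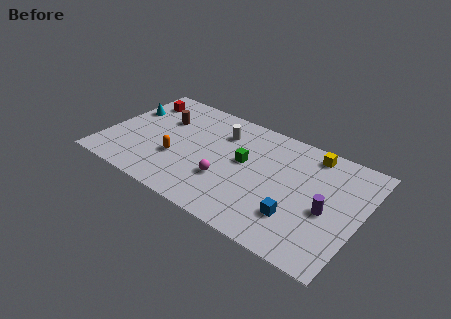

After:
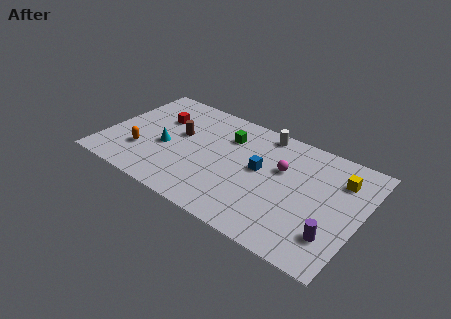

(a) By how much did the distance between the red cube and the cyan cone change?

+1.0

Before: roughly 1.3 units apart; after: 2.3. That's 1.0 units further apart.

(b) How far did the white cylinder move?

2.7

The white cylinder was near (6.7, 6.5) before and (9.1, 7.8) after, so it travelled √(2.4² + 1.3²) ≈ 2.7 units.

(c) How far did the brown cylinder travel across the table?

1.4

The brown cylinder moved from about (3.1, 5.9) to (4.3, 5.1), a distance of √(1.2² + 0.8²) ≈ 1.4.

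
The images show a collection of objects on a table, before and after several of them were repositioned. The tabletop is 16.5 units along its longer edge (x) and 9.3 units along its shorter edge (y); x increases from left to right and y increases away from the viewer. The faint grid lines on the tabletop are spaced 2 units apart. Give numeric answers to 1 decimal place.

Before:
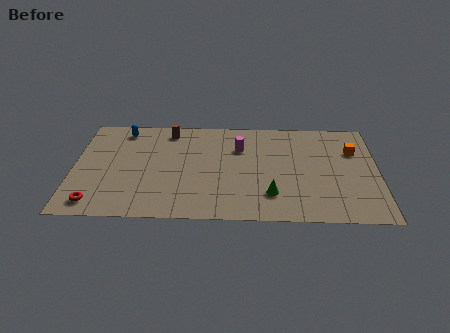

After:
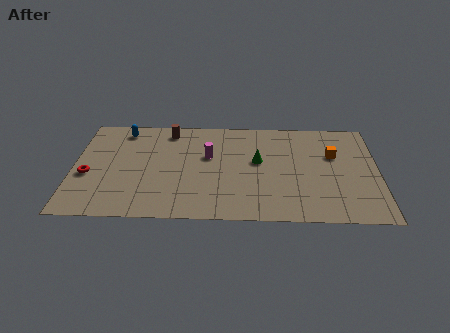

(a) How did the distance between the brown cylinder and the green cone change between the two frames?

-2.4

The distance was about 8.0 in the first image and 5.6 in the second, so they moved 2.4 units closer together.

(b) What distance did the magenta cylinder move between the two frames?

1.9

From (9.0, 6.5) to (7.3, 5.7), the magenta cylinder covered √(1.7² + 0.8²) ≈ 1.9 units.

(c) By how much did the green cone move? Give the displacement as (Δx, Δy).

(-0.7, 3.0)

The green cone was at about (10.7, 2.3) and moved to about (10.0, 5.3).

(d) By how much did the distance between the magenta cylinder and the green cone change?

-1.8

The distance was about 4.5 in the first image and 2.7 in the second, so they moved 1.8 units closer together.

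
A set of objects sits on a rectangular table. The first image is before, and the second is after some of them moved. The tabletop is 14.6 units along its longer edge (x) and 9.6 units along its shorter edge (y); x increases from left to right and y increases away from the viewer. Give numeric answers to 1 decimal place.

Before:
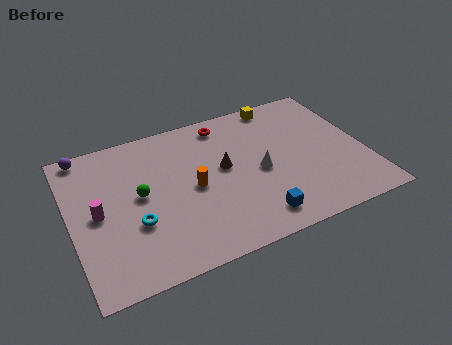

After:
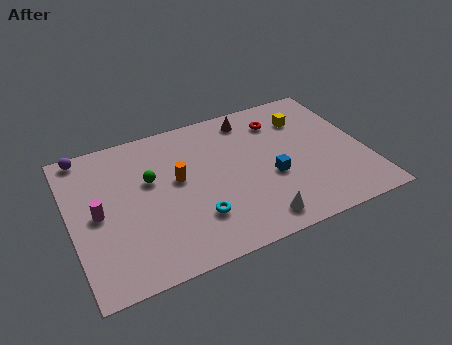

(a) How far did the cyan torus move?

3.0

From (3.0, 3.4) to (5.9, 2.6), the cyan torus covered √(2.9² + 0.8²) ≈ 3.0 units.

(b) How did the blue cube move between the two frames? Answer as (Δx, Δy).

(1.1, 2.3)

The blue cube started near (8.7, 1.5) and ended near (9.8, 3.8).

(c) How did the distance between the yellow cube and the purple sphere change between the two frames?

+1.2

Before: roughly 9.9 units apart; after: 11.1. That's 1.2 units further apart.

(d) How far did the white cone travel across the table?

3.2

The white cone moved from about (9.3, 4.4) to (8.7, 1.3), a distance of √(0.6² + 3.1²) ≈ 3.2.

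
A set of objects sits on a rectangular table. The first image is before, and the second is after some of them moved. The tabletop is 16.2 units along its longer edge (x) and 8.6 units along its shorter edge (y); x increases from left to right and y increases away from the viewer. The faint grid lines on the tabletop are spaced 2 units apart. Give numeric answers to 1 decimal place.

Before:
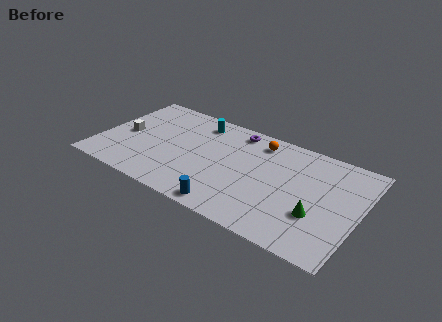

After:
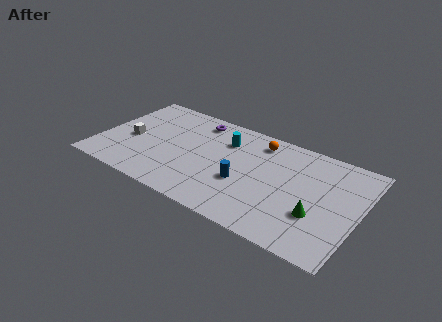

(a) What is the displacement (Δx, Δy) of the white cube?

(0.4, -0.3)

From the two frames, the white cube sits at roughly (1.5, 4.1) before and (1.9, 3.8) after.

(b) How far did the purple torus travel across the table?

2.5

The purple torus was near (8.1, 7.5) before and (5.6, 7.3) after, so it travelled √(2.5² + 0.2²) ≈ 2.5 units.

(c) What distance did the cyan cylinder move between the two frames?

2.1

The cyan cylinder moved from about (5.7, 7.2) to (7.6, 6.3), a distance of √(1.9² + 0.9²) ≈ 2.1.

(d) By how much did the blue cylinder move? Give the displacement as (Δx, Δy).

(0.5, 2.4)

The blue cylinder started near (8.7, 0.9) and ended near (9.2, 3.3).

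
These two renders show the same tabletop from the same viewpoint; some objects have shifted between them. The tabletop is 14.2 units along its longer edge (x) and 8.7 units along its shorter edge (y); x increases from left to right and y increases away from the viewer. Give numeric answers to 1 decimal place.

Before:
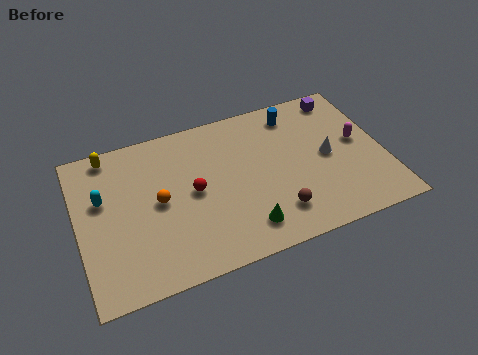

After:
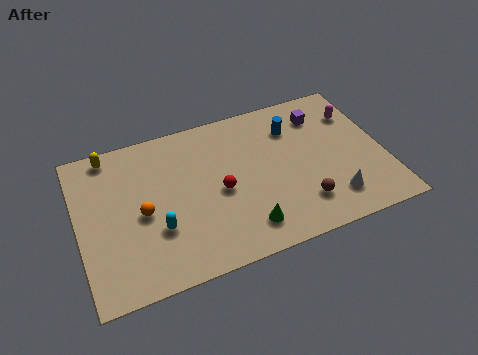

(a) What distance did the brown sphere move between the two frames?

1.2

The brown sphere was near (8.9, 1.9) before and (10.1, 2.0) after, so it travelled √(1.2² + 0.1²) ≈ 1.2 units.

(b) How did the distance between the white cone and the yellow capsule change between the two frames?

+1.0

Before: roughly 10.5 units apart; after: 11.5. That's 1.0 units further apart.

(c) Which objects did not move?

the green cone and the yellow capsule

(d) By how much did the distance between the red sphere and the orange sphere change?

+2.0

Before: roughly 1.6 units apart; after: 3.6. That's 2.0 units further apart.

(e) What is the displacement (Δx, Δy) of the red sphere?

(1.2, -0.4)

From the two frames, the red sphere sits at roughly (5.3, 4.4) before and (6.5, 4.0) after.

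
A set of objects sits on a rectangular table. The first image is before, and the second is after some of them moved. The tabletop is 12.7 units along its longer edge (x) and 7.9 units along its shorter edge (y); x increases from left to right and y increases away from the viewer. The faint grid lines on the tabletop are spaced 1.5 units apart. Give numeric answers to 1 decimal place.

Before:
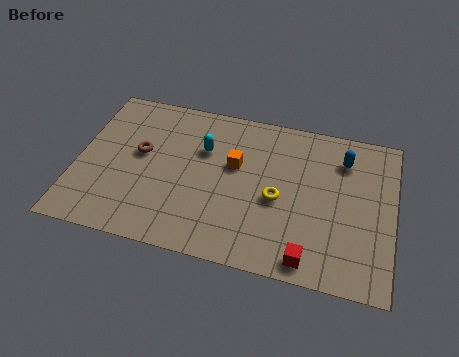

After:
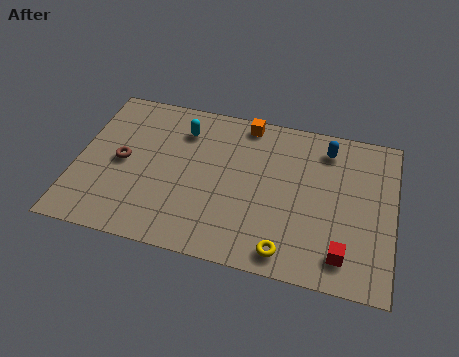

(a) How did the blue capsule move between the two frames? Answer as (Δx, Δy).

(-0.7, 0.4)

From the two frames, the blue capsule sits at roughly (10.6, 6.1) before and (9.9, 6.5) after.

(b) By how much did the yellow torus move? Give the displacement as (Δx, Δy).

(0.5, -2.5)

The yellow torus was at about (8.1, 3.5) and moved to about (8.6, 1.0).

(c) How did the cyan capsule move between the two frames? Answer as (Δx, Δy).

(-0.9, 0.8)

The cyan capsule started near (5.0, 5.3) and ended near (4.1, 6.1).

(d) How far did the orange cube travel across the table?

2.3

The orange cube was near (6.3, 4.8) before and (6.6, 7.1) after, so it travelled √(0.3² + 2.3²) ≈ 2.3 units.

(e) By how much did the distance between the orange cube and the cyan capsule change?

+1.3

Before: roughly 1.4 units apart; after: 2.7. That's 1.3 units further apart.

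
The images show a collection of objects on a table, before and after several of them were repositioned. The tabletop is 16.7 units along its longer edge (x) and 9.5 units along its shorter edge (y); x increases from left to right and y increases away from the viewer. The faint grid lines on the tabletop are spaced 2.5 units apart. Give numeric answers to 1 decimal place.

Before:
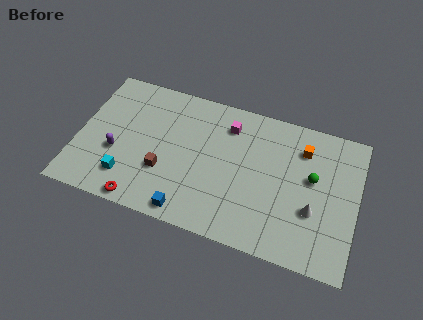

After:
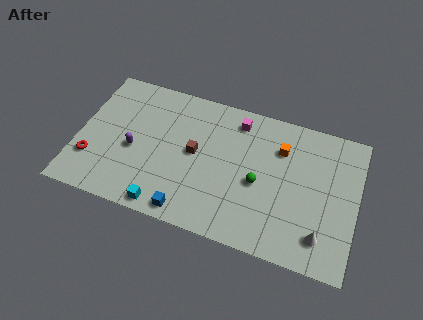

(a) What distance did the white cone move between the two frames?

1.6

The white cone was near (14.2, 3.4) before and (14.8, 1.9) after, so it travelled √(0.6² + 1.5²) ≈ 1.6 units.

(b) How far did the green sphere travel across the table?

3.4

The green sphere was near (14.0, 5.5) before and (10.9, 4.2) after, so it travelled √(3.1² + 1.3²) ≈ 3.4 units.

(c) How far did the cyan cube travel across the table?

2.7

The cyan cube moved from about (3.2, 2.1) to (5.6, 0.9), a distance of √(2.4² + 1.2²) ≈ 2.7.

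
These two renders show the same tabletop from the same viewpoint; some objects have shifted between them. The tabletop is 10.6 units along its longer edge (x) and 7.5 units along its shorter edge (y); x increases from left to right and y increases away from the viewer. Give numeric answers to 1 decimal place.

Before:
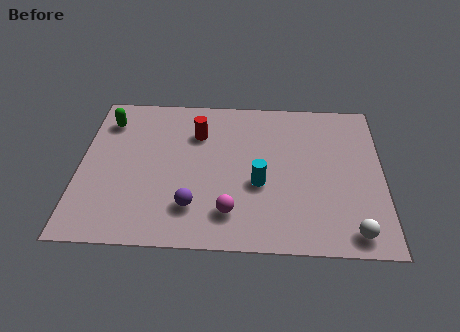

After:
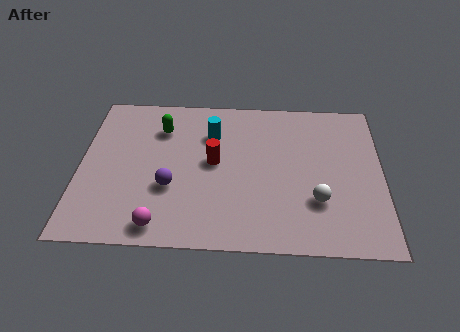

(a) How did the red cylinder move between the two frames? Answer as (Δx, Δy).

(0.6, -1.4)

From the two frames, the red cylinder sits at roughly (4.1, 5.4) before and (4.7, 4.0) after.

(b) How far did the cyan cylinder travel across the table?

2.9

The cyan cylinder was near (6.3, 3.0) before and (4.6, 5.4) after, so it travelled √(1.7² + 2.4²) ≈ 2.9 units.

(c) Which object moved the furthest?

the cyan cylinder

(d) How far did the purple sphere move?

1.2

The purple sphere was near (4.0, 1.8) before and (3.2, 2.7) after, so it travelled √(0.8² + 0.9²) ≈ 1.2 units.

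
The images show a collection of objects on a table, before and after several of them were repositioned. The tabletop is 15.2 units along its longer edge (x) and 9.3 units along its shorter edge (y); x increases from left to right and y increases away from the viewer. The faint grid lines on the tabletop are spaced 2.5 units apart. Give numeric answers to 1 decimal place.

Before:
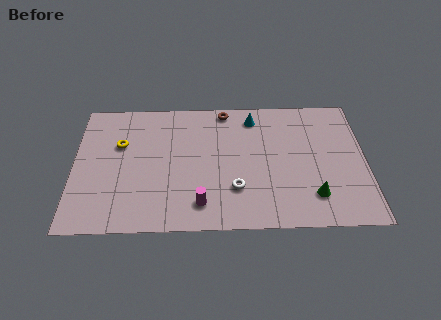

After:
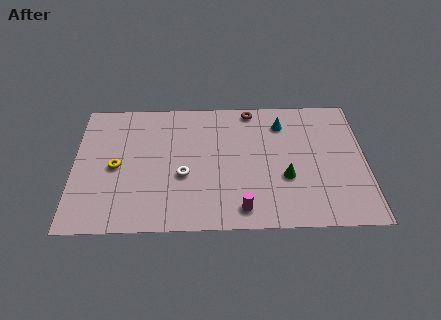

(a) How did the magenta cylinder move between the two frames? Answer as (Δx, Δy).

(2.1, -0.4)

The magenta cylinder was at about (6.6, 1.7) and moved to about (8.7, 1.3).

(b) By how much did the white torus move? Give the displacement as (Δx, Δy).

(-2.7, 1.0)

The white torus started near (8.4, 2.7) and ended near (5.7, 3.7).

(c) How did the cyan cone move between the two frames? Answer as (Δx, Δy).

(1.5, -0.5)

From the two frames, the cyan cone sits at roughly (9.4, 7.8) before and (10.9, 7.3) after.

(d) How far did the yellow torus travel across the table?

1.6

From (2.4, 6.0) to (2.2, 4.4), the yellow torus covered √(0.2² + 1.6²) ≈ 1.6 units.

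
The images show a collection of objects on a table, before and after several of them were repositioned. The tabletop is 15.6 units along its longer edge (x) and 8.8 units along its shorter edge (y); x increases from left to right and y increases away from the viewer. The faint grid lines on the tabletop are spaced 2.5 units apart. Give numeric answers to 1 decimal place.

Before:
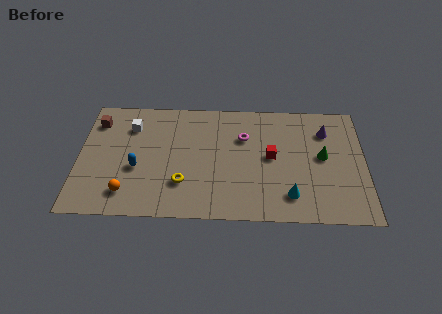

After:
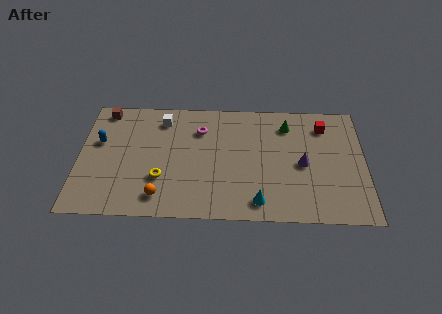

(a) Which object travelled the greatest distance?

the red cube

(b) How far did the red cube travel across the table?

3.8

From (10.5, 4.6) to (13.4, 7.0), the red cube covered √(2.9² + 2.4²) ≈ 3.8 units.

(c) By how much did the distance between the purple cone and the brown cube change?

-1.1

The distance was about 12.6 in the first image and 11.5 in the second, so they moved 1.1 units closer together.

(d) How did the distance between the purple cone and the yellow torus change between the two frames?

-1.0

Before: roughly 8.8 units apart; after: 7.8. That's 1.0 units closer together.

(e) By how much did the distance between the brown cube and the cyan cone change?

-1.1

They were about 11.8 units apart before and 10.7 after — 1.1 units closer together.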